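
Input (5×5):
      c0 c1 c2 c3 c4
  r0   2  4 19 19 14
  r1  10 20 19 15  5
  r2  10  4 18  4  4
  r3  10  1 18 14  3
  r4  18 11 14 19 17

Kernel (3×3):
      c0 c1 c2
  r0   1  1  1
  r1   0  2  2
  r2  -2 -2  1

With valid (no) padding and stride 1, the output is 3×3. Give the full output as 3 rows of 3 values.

93 70 52
89 74 -6
26 59 11

Output[0,0]: The receptive field on the input at this output position is [2 4 19 / 10 20 19 / 10 4 18]. Elementwise product with the kernel and sum: 2·1 + 4·1 + 19·1 + 20·2 + 19·2 + 10·-2 + 4·-2 + 18·1.
Output[0,1]: The receptive field on the input at this output position is [4 19 19 / 20 19 15 / 4 18 4]. Elementwise product with the kernel and sum: 4·1 + 19·1 + 19·1 + 19·2 + 15·2 + 4·-2 + 18·-2 + 4·1.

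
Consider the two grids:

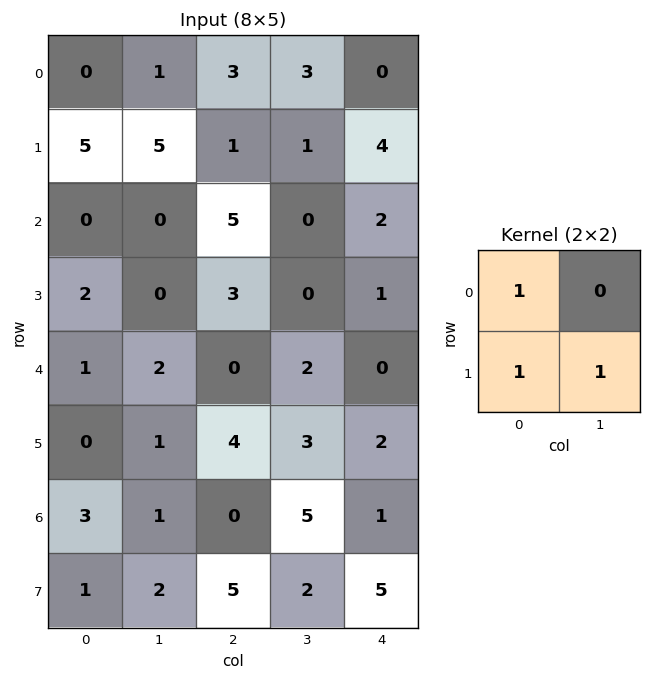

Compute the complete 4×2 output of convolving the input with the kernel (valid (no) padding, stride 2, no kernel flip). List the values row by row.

Output[0,0]: The receptive field on the input at this output position is [0 1 / 5 5]. Elementwise product with the kernel and sum: 0·1 + 5·1 + 5·1.

10 5
2 8
2 7
6 7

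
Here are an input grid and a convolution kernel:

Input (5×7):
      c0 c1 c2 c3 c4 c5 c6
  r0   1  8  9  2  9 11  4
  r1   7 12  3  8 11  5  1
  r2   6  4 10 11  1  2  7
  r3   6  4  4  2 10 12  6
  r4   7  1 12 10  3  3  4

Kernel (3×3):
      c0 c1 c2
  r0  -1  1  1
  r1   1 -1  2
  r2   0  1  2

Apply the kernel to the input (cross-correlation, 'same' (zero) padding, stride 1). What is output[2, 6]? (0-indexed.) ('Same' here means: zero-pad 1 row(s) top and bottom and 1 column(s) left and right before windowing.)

The receptive field on the zero-padded input at this output position is [5 1 0 / 2 7 0 / 12 6 0]. Elementwise product with the kernel and sum: 5·-1 + 1·1 + 0·1 + 2·1 + 7·-1 + 0·2 + 6·1 + 0·2.

-3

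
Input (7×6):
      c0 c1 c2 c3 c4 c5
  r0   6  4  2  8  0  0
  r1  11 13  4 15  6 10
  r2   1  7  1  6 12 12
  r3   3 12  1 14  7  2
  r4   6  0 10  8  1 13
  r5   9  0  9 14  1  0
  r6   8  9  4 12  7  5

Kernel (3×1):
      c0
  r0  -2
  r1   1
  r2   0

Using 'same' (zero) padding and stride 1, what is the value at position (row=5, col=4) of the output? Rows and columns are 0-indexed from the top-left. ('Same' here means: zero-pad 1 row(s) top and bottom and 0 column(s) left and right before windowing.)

-1

The receptive field on the zero-padded input at this output position is [1 / 1 / 7]. Elementwise product with the kernel and sum: 1·-2 + 1·1.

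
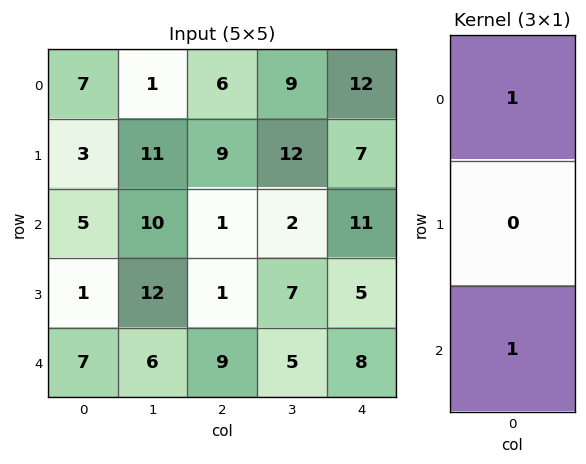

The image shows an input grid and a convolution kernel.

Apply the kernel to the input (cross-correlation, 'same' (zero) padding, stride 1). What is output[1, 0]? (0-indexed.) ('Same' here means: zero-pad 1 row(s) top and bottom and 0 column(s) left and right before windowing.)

The receptive field on the zero-padded input at this output position is [7 / 3 / 5]. Elementwise product with the kernel and sum: 7·1 + 5·1.

12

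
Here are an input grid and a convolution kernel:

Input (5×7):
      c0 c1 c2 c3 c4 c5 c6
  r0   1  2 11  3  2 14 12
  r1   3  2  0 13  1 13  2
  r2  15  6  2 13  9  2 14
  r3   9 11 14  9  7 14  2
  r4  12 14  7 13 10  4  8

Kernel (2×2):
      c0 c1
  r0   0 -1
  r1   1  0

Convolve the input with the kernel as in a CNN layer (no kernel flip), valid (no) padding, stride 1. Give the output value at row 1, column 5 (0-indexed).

0

The receptive field on the input at this output position is [13 2 / 2 14]. Elementwise product with the kernel and sum: 2·-1 + 2·1.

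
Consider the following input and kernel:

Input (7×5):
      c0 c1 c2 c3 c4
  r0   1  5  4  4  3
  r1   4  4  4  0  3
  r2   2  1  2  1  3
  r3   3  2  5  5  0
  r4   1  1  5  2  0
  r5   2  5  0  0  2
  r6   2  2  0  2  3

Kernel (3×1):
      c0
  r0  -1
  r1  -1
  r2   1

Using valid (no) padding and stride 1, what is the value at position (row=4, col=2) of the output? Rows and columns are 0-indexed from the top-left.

-5

The receptive field on the input at this output position is [5 / 0 / 0]. Elementwise product with the kernel and sum: 5·-1 + 0·-1 + 0·1.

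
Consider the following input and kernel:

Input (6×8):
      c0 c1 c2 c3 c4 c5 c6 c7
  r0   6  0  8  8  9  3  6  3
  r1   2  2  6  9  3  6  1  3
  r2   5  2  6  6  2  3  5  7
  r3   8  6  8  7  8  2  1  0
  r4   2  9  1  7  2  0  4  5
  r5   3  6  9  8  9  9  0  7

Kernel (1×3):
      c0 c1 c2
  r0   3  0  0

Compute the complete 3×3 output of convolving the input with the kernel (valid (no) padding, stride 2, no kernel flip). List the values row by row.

18 24 27
15 18 6
6 3 6

Output[0,0]: The receptive field on the input at this output position is [6 0 8]. Elementwise product with the kernel and sum: 6·3.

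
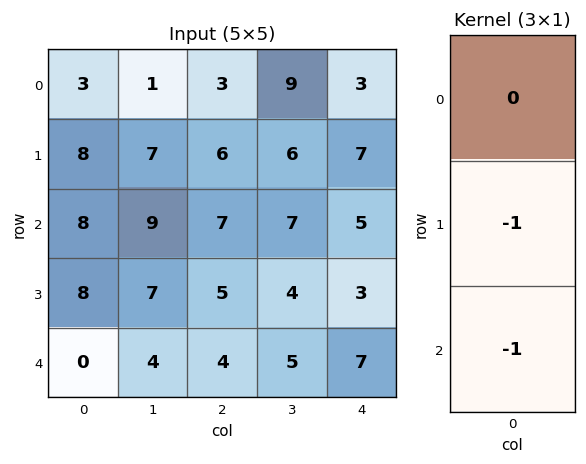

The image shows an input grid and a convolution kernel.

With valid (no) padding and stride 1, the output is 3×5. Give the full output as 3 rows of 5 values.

Output[0,0]: The receptive field on the input at this output position is [3 / 8 / 8]. Elementwise product with the kernel and sum: 8·-1 + 8·-1.

-16 -16 -13 -13 -12
-16 -16 -12 -11 -8
-8 -11 -9 -9 -10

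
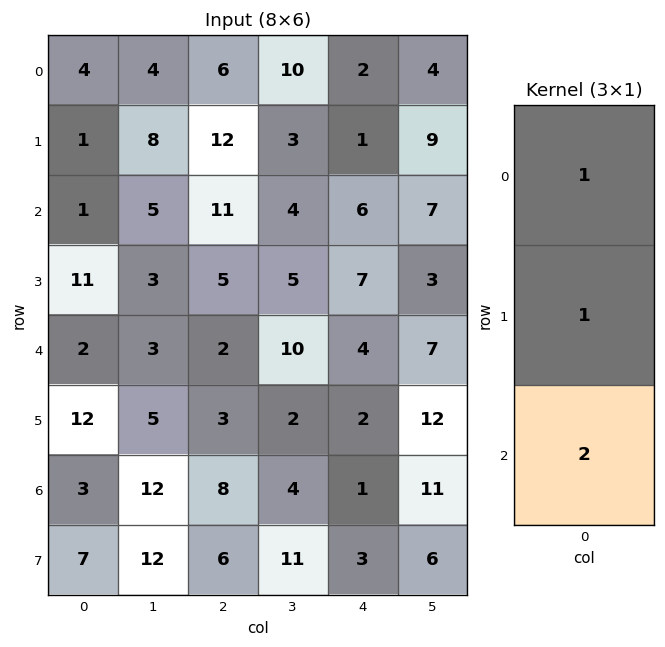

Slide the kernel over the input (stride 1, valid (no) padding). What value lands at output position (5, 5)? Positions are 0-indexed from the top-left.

35

The receptive field on the input at this output position is [12 / 11 / 6]. Elementwise product with the kernel and sum: 12·1 + 11·1 + 6·2.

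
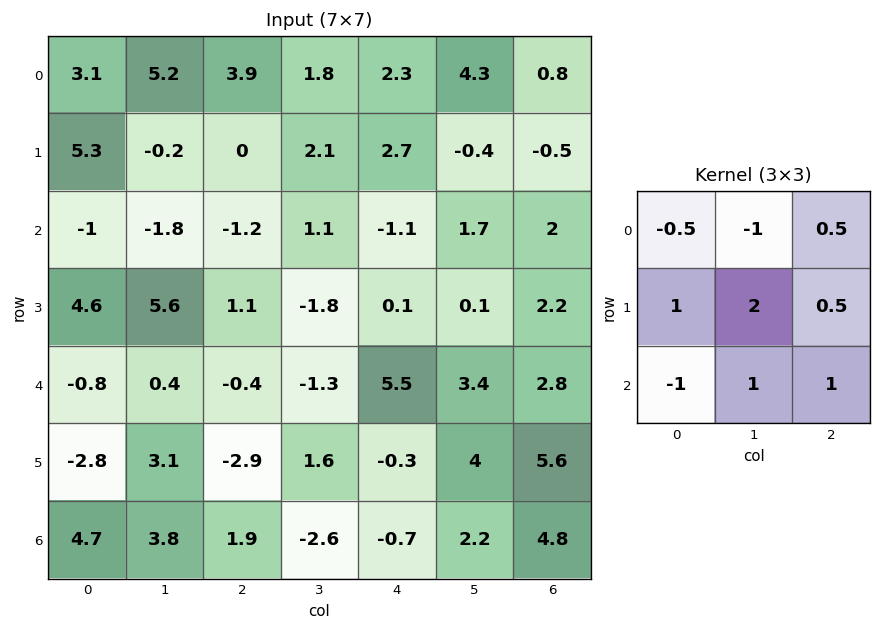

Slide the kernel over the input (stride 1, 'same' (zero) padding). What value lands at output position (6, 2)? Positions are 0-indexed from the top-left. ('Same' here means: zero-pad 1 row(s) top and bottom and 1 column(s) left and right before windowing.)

8.45

The receptive field on the zero-padded input at this output position is [3.1 -2.9 1.6 / 3.8 1.9 -2.6 / 0 0 0]. Elementwise product with the kernel and sum: 3.1·-0.5 + -2.9·-1 + 1.6·0.5 + 3.8·1 + 1.9·2 + -2.6·0.5 + 0·-1 + 0·1 + 0·1.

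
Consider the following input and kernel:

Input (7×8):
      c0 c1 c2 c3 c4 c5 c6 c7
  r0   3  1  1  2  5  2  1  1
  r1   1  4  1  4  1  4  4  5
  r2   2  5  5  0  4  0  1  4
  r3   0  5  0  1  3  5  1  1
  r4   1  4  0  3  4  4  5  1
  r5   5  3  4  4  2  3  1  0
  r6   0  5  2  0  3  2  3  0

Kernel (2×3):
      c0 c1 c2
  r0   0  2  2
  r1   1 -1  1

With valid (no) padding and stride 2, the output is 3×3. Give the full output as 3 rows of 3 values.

2 12 7
15 10 1
14 16 18

Output[0,0]: The receptive field on the input at this output position is [3 1 1 / 1 4 1]. Elementwise product with the kernel and sum: 1·2 + 1·2 + 1·1 + 4·-1 + 1·1.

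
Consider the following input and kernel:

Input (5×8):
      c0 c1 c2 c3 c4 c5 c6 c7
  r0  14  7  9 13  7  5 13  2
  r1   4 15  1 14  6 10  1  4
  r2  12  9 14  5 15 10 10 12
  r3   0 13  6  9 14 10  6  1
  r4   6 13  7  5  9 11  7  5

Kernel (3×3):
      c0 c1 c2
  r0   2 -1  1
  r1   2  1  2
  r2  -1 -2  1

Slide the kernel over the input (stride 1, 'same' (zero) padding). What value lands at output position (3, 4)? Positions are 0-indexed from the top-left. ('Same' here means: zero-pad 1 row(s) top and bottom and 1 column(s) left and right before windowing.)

The receptive field on the zero-padded input at this output position is [5 15 10 / 9 14 10 / 5 9 11]. Elementwise product with the kernel and sum: 5·2 + 15·-1 + 10·1 + 9·2 + 14·1 + 10·2 + 5·-1 + 9·-2 + 11·1.

45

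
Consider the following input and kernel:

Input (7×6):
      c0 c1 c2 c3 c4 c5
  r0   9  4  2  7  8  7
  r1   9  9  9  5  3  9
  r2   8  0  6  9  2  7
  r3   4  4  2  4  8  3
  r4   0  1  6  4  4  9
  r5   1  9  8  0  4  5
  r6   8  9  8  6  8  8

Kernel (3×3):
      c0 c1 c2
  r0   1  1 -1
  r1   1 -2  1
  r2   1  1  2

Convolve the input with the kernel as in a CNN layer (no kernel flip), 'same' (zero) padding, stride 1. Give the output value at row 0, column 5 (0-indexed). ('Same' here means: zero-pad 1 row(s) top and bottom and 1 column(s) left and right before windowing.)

6

The receptive field on the zero-padded input at this output position is [0 0 0 / 8 7 0 / 3 9 0]. Elementwise product with the kernel and sum: 0·1 + 0·1 + 0·-1 + 8·1 + 7·-2 + 0·1 + 3·1 + 9·1 + 0·2.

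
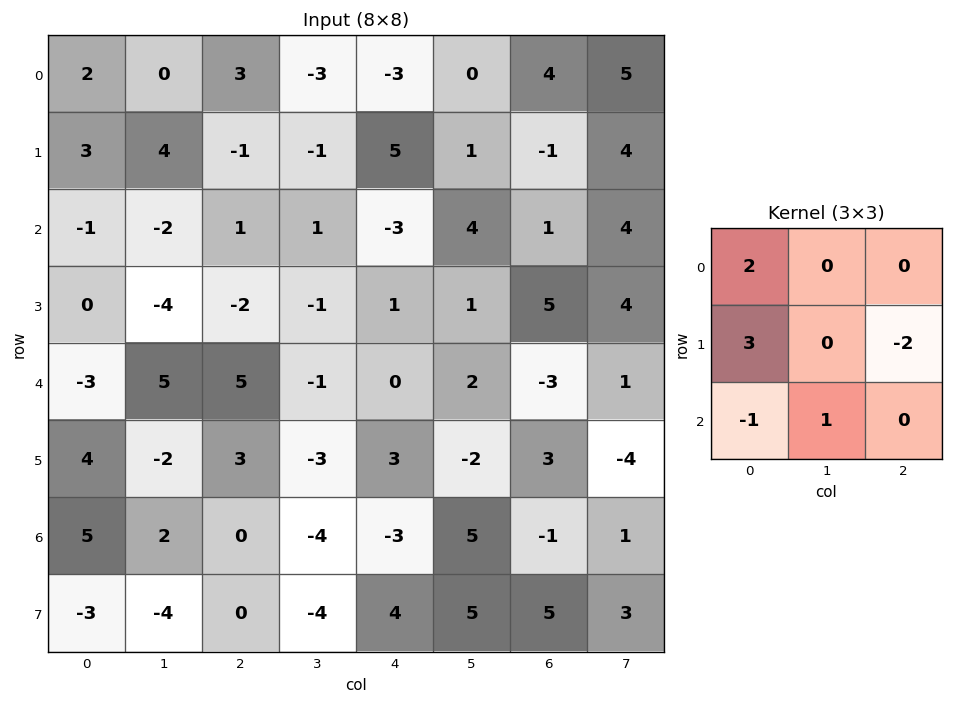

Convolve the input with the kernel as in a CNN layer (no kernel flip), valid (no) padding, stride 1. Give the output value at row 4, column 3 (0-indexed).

The receptive field on the input at this output position is [-1 0 2 / -3 3 -2 / -4 -3 5]. Elementwise product with the kernel and sum: -1·2 + -3·3 + -2·-2 + -4·-1 + -3·1.

-6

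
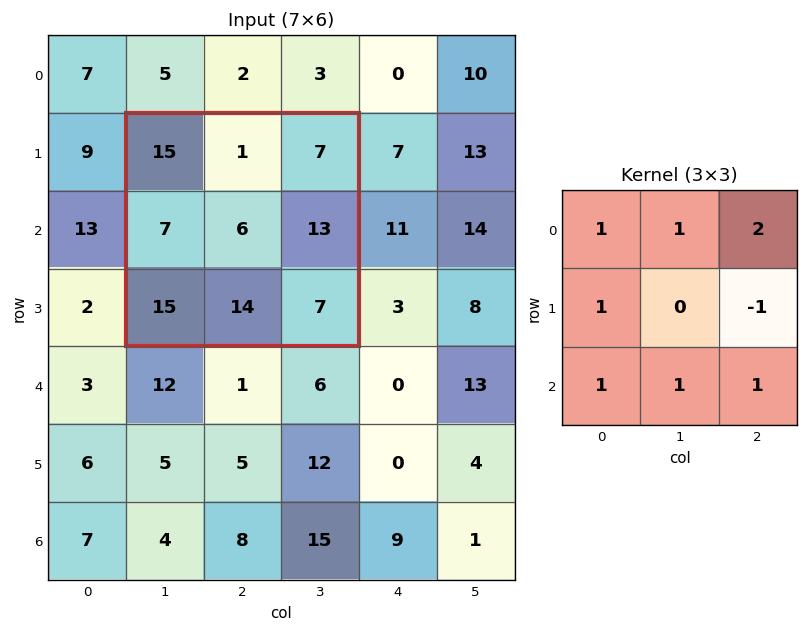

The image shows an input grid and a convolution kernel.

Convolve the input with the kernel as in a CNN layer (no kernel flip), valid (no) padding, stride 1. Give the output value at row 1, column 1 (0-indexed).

The receptive field on the input at this output position is [15 1 7 / 7 6 13 / 15 14 7]. Elementwise product with the kernel and sum: 15·1 + 1·1 + 7·2 + 7·1 + 13·-1 + 15·1 + 14·1 + 7·1.

60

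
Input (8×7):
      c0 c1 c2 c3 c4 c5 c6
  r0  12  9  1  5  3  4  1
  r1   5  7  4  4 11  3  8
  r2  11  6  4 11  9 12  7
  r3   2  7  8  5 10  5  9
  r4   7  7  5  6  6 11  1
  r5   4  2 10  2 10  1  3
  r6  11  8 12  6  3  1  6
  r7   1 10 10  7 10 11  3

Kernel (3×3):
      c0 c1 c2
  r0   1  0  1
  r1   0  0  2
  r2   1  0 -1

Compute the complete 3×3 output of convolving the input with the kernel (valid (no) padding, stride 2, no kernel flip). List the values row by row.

28 21 22
33 32 39
31 40 10

Output[0,0]: The receptive field on the input at this output position is [12 9 1 / 5 7 4 / 11 6 4]. Elementwise product with the kernel and sum: 12·1 + 1·1 + 4·2 + 11·1 + 4·-1.
Output[0,1]: The receptive field on the input at this output position is [1 5 3 / 4 4 11 / 4 11 9]. Elementwise product with the kernel and sum: 1·1 + 3·1 + 11·2 + 4·1 + 9·-1.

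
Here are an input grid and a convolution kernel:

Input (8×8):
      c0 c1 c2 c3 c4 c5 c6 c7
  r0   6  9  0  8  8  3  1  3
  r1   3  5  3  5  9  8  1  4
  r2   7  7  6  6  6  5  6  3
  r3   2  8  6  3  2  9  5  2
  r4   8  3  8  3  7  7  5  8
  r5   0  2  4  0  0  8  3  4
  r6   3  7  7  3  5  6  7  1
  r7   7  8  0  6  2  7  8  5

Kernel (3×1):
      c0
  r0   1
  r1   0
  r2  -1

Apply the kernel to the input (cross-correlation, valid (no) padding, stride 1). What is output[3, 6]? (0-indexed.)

The receptive field on the input at this output position is [5 / 5 / 3]. Elementwise product with the kernel and sum: 5·1 + 3·-1.

2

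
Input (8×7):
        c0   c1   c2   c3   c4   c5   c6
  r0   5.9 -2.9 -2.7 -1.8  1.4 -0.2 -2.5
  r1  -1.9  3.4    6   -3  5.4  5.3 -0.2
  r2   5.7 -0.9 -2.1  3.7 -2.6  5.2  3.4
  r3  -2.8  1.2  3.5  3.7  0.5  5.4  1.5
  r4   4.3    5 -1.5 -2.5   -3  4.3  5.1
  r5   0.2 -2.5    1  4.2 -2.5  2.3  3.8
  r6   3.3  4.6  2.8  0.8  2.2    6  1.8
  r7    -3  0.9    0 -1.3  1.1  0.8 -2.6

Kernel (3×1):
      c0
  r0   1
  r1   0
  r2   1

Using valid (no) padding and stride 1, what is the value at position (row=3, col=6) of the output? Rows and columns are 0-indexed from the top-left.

The receptive field on the input at this output position is [1.5 / 5.1 / 3.8]. Elementwise product with the kernel and sum: 1.5·1 + 3.8·1.

5.3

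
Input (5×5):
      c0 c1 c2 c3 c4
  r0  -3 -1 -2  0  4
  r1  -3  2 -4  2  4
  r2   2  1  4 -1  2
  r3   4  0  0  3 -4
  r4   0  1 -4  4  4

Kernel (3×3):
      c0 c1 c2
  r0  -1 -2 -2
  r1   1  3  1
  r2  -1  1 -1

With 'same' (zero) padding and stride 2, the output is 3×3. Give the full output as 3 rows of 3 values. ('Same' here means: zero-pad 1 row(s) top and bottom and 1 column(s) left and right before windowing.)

-15 -15 14
13 11 -12
-7 -13 21

Output[0,0]: The receptive field on the zero-padded input at this output position is [0 0 0 / 0 -3 -1 / 0 -3 2]. Elementwise product with the kernel and sum: 0·-1 + 0·-2 + 0·-2 + 0·1 + -3·3 + -1·1 + 0·-1 + -3·1 + 2·-1.
Output[0,1]: The receptive field on the zero-padded input at this output position is [0 0 0 / -1 -2 0 / 2 -4 2]. Elementwise product with the kernel and sum: 0·-1 + 0·-2 + 0·-2 + -1·1 + -2·3 + 0·1 + 2·-1 + -4·1 + 2·-1.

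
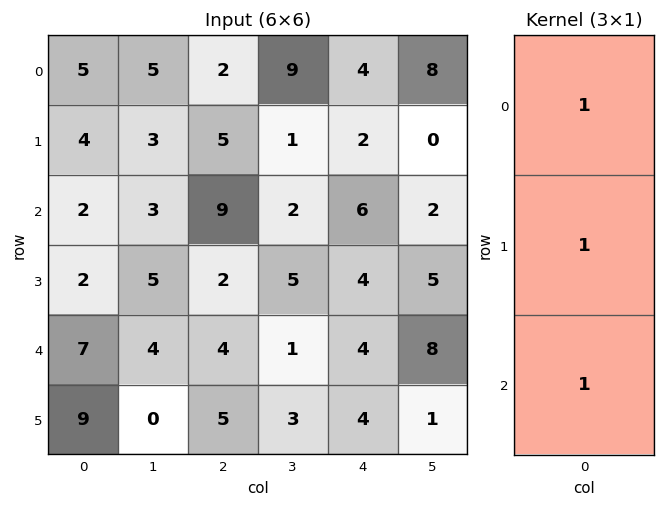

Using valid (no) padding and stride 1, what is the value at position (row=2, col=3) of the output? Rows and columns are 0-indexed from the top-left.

8

The receptive field on the input at this output position is [2 / 5 / 1]. Elementwise product with the kernel and sum: 2·1 + 5·1 + 1·1.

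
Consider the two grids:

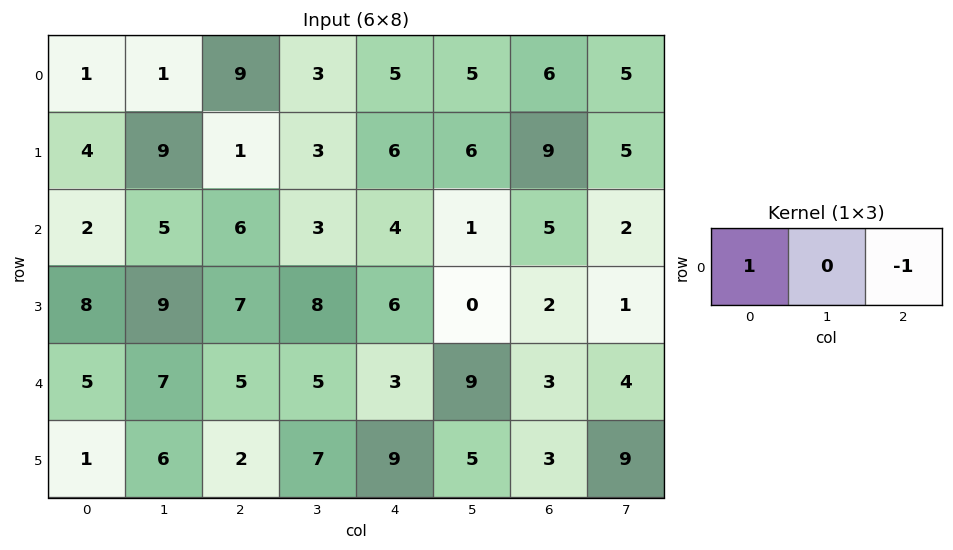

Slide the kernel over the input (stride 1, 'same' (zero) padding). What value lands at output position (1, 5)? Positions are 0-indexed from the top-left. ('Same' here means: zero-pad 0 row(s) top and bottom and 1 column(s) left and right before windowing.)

The receptive field on the zero-padded input at this output position is [6 6 9]. Elementwise product with the kernel and sum: 6·1 + 9·-1.

-3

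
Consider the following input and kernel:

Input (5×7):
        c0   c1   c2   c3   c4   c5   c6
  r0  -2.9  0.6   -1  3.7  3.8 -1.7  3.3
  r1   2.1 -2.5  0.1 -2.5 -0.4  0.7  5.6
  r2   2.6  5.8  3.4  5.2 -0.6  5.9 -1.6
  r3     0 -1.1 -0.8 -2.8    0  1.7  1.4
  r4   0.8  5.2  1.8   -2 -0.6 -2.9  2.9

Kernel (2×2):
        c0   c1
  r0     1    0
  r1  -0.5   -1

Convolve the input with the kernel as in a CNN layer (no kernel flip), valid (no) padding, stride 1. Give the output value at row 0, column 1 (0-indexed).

The receptive field on the input at this output position is [0.6 -1 / -2.5 0.1]. Elementwise product with the kernel and sum: 0.6·1 + -2.5·-0.5 + 0.1·-1.

1.75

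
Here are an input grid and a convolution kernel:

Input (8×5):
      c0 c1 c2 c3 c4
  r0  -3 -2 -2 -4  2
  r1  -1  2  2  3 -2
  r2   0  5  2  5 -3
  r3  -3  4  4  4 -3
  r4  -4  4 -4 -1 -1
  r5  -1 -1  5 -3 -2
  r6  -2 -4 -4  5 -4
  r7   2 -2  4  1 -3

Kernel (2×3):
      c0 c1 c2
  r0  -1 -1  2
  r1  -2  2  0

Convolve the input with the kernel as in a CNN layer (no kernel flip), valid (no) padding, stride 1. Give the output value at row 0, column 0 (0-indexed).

7

The receptive field on the input at this output position is [-3 -2 -2 / -1 2 2]. Elementwise product with the kernel and sum: -3·-1 + -2·-1 + -2·2 + -1·-2 + 2·2.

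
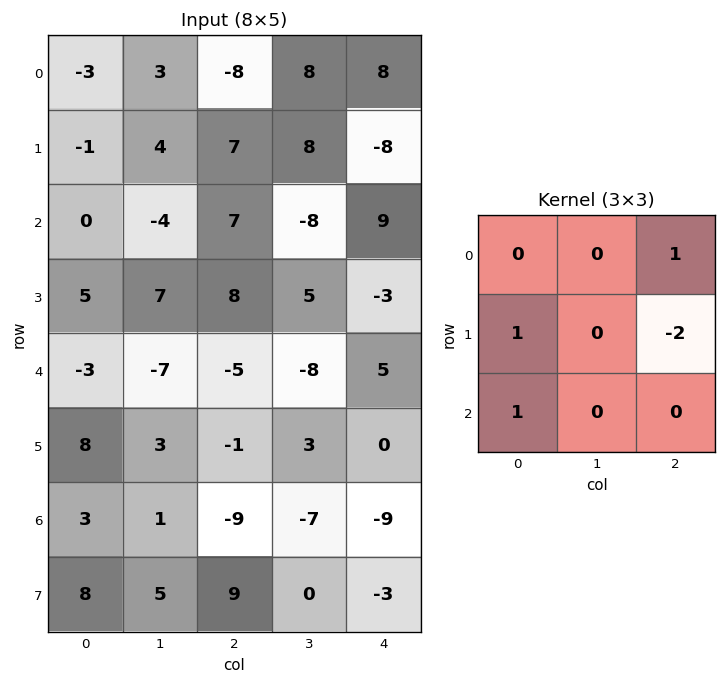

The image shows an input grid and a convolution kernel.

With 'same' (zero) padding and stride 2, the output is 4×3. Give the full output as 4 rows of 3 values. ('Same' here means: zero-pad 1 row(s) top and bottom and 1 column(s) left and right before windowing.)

Output[0,0]: The receptive field on the zero-padded input at this output position is [0 0 0 / 0 -3 3 / 0 -1 4]. Elementwise product with the kernel and sum: 0·1 + 0·1 + 3·-2 + 0·1.

-6 -9 16
12 27 -3
21 17 -5
1 23 -7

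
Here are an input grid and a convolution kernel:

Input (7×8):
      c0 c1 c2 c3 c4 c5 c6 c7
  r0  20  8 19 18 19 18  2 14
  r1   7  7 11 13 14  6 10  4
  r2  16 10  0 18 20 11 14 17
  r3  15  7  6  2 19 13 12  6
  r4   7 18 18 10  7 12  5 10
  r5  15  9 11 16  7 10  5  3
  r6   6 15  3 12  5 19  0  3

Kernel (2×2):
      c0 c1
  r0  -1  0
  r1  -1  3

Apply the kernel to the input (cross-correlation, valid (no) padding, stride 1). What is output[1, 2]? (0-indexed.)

43

The receptive field on the input at this output position is [11 13 / 0 18]. Elementwise product with the kernel and sum: 11·-1 + 0·-1 + 18·3.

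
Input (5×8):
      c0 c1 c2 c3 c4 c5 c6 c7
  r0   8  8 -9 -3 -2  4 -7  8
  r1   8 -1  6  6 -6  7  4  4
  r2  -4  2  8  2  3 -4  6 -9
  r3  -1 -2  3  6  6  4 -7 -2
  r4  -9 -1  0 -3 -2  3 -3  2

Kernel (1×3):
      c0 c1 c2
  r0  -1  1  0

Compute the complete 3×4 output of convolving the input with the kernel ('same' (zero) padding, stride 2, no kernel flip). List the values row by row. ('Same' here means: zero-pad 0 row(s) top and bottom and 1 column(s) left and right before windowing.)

Output[0,0]: The receptive field on the zero-padded input at this output position is [0 8 8]. Elementwise product with the kernel and sum: 0·-1 + 8·1.
Output[0,1]: The receptive field on the zero-padded input at this output position is [8 -9 -3]. Elementwise product with the kernel and sum: 8·-1 + -9·1.

8 -17 1 -11
-4 6 1 10
-9 1 1 -6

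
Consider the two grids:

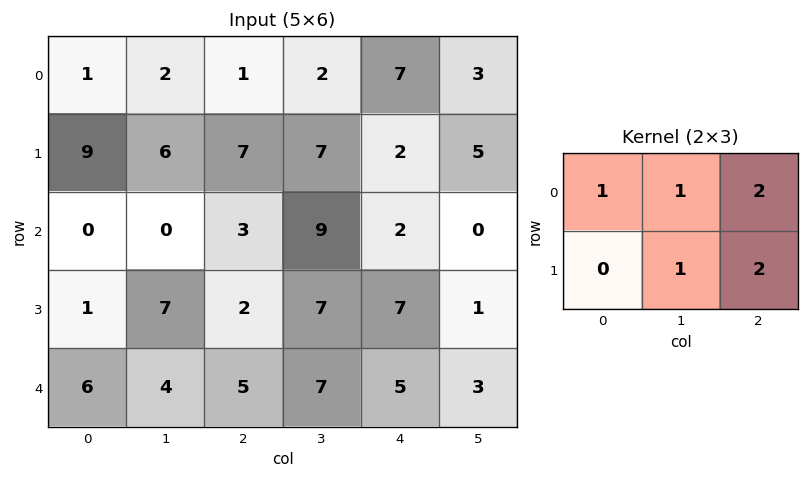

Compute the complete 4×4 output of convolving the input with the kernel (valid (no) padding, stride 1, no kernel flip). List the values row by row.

25 28 28 27
35 48 31 21
17 37 37 20
26 42 40 27

Output[0,0]: The receptive field on the input at this output position is [1 2 1 / 9 6 7]. Elementwise product with the kernel and sum: 1·1 + 2·1 + 1·2 + 6·1 + 7·2.
Output[0,1]: The receptive field on the input at this output position is [2 1 2 / 6 7 7]. Elementwise product with the kernel and sum: 2·1 + 1·1 + 2·2 + 7·1 + 7·2.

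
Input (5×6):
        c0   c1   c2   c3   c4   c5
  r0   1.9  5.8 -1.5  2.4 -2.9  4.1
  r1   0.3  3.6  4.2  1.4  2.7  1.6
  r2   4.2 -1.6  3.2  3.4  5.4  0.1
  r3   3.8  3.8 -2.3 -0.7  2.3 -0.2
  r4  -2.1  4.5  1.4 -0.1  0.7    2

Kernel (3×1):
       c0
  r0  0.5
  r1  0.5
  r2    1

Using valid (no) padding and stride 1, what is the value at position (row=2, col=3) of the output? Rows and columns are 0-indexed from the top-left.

The receptive field on the input at this output position is [3.4 / -0.7 / -0.1]. Elementwise product with the kernel and sum: 3.4·0.5 + -0.7·0.5 + -0.1·1.

1.25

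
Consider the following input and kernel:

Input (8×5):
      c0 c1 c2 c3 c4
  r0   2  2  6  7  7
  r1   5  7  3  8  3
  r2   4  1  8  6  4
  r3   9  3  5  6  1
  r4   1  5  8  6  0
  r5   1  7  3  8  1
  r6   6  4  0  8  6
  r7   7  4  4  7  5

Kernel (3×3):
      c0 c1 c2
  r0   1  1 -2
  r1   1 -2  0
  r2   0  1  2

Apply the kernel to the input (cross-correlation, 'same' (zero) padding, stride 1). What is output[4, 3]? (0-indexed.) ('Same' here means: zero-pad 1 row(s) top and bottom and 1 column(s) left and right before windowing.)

15

The receptive field on the zero-padded input at this output position is [5 6 1 / 8 6 0 / 3 8 1]. Elementwise product with the kernel and sum: 5·1 + 6·1 + 1·-2 + 8·1 + 6·-2 + 8·1 + 1·2.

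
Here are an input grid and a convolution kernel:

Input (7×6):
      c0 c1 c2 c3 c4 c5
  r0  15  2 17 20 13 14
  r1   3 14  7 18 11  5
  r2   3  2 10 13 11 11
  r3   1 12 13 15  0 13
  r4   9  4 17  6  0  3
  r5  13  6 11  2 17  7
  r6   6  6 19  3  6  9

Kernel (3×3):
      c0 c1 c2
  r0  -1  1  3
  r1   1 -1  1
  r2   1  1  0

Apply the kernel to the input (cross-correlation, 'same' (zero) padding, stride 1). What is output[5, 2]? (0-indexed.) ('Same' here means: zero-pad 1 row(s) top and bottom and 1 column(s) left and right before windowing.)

53

The receptive field on the zero-padded input at this output position is [4 17 6 / 6 11 2 / 6 19 3]. Elementwise product with the kernel and sum: 4·-1 + 17·1 + 6·3 + 6·1 + 11·-1 + 2·1 + 6·1 + 19·1.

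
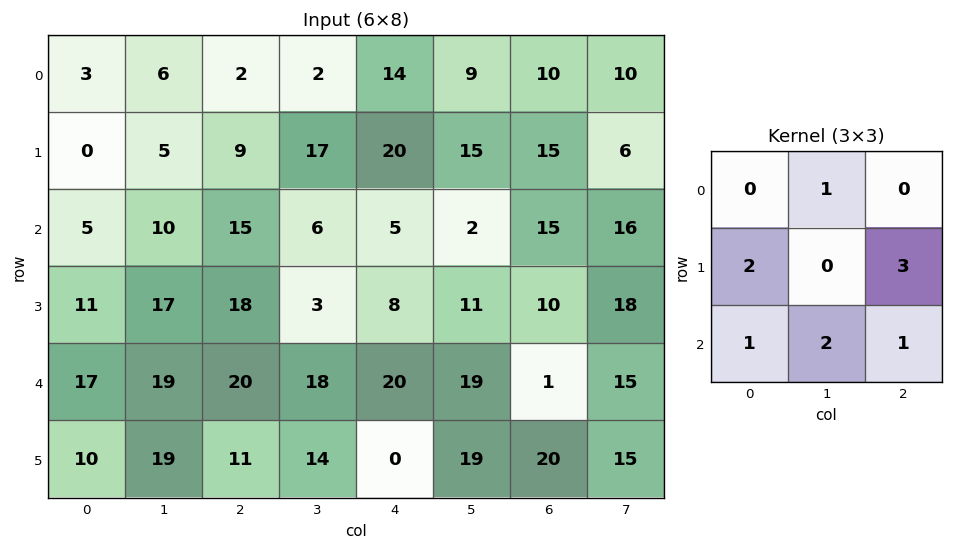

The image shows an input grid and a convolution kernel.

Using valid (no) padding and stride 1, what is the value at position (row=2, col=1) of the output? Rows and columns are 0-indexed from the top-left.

135

The receptive field on the input at this output position is [10 15 6 / 17 18 3 / 19 20 18]. Elementwise product with the kernel and sum: 15·1 + 17·2 + 3·3 + 19·1 + 20·2 + 18·1.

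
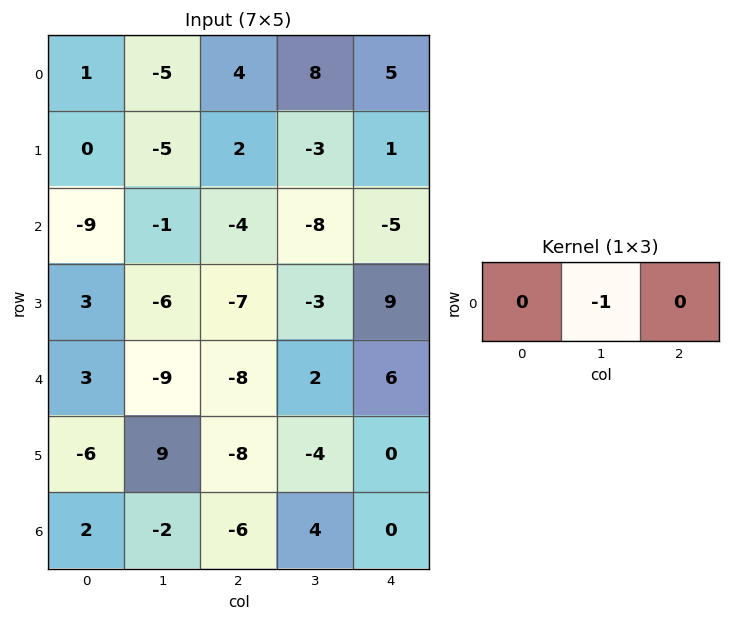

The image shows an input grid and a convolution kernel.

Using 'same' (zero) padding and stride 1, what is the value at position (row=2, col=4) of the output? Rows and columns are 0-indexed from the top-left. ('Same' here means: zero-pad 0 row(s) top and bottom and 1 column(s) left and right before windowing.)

The receptive field on the zero-padded input at this output position is [-8 -5 0]. Elementwise product with the kernel and sum: -5·-1.

5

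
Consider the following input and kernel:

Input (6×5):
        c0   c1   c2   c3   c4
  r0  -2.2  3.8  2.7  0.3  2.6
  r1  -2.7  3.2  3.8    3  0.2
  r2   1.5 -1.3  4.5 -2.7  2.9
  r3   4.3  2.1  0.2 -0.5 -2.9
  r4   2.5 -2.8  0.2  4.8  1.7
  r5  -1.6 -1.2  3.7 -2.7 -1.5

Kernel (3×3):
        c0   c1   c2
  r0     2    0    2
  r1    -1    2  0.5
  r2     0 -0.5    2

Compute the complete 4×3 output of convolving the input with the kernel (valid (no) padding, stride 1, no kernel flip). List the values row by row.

21.65 6.45 20.05
-0.3 20.25 -6
13.8 -0.45 13.15
9 1.55 3.2

Output[0,0]: The receptive field on the input at this output position is [-2.2 3.8 2.7 / -2.7 3.2 3.8 / 1.5 -1.3 4.5]. Elementwise product with the kernel and sum: -2.2·2 + 2.7·2 + -2.7·-1 + 3.2·2 + 3.8·0.5 + -1.3·-0.5 + 4.5·2.
Output[0,1]: The receptive field on the input at this output position is [3.8 2.7 0.3 / 3.2 3.8 3 / -1.3 4.5 -2.7]. Elementwise product with the kernel and sum: 3.8·2 + 0.3·2 + 3.2·-1 + 3.8·2 + 3·0.5 + 4.5·-0.5 + -2.7·2.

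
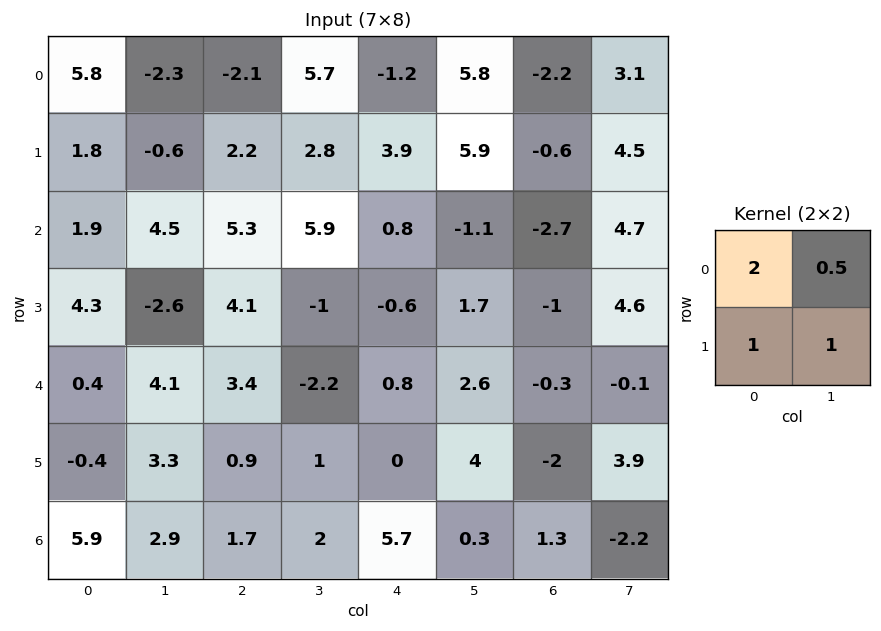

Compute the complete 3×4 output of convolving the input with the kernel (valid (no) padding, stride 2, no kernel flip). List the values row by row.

Output[0,0]: The receptive field on the input at this output position is [5.8 -2.3 / 1.8 -0.6]. Elementwise product with the kernel and sum: 5.8·2 + -2.3·0.5 + 1.8·1 + -0.6·1.
Output[0,1]: The receptive field on the input at this output position is [-2.1 5.7 / 2.2 2.8]. Elementwise product with the kernel and sum: -2.1·2 + 5.7·0.5 + 2.2·1 + 2.8·1.

11.65 3.65 10.3 1.05
7.75 16.65 2.15 0.55
5.75 7.6 6.9 1.25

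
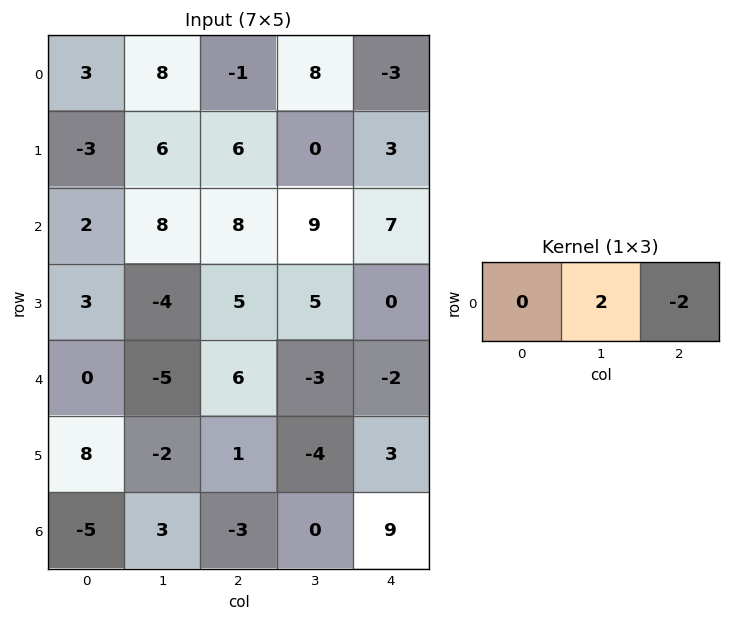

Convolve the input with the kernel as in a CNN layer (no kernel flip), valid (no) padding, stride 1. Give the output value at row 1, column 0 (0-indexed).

0

The receptive field on the input at this output position is [-3 6 6]. Elementwise product with the kernel and sum: 6·2 + 6·-2.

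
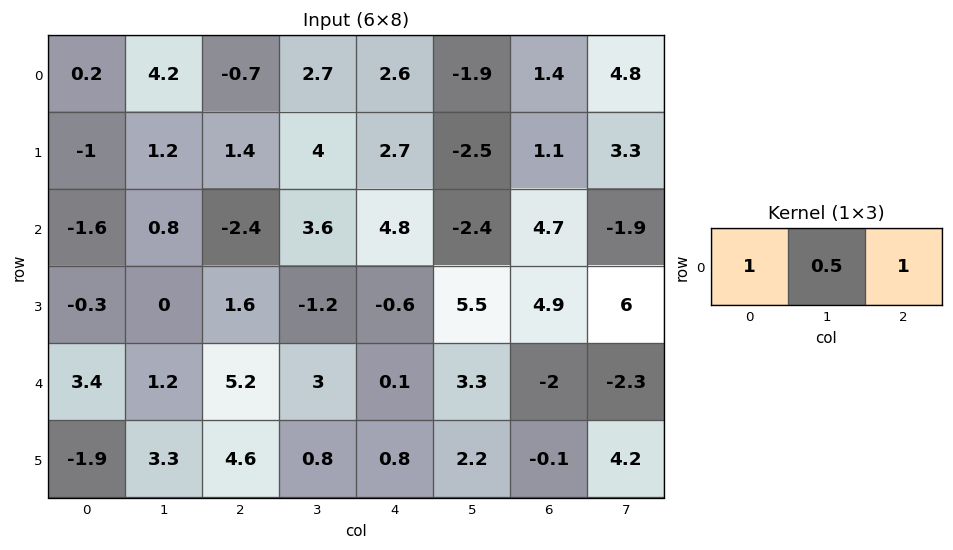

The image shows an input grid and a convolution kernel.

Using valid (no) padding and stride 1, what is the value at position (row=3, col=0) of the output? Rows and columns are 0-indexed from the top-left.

1.3

The receptive field on the input at this output position is [-0.3 0 1.6]. Elementwise product with the kernel and sum: -0.3·1 + 0·0.5 + 1.6·1.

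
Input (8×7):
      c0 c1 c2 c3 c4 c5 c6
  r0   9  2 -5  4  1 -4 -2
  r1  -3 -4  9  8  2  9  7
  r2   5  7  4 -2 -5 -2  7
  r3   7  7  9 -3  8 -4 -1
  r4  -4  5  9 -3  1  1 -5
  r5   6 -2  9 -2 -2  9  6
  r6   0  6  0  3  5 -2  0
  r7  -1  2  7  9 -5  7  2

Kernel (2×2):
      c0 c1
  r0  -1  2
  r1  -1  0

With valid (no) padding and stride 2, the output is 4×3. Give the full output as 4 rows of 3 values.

-2 4 -11
2 -17 -7
8 -24 3
13 -1 -4

Output[0,0]: The receptive field on the input at this output position is [9 2 / -3 -4]. Elementwise product with the kernel and sum: 9·-1 + 2·2 + -3·-1.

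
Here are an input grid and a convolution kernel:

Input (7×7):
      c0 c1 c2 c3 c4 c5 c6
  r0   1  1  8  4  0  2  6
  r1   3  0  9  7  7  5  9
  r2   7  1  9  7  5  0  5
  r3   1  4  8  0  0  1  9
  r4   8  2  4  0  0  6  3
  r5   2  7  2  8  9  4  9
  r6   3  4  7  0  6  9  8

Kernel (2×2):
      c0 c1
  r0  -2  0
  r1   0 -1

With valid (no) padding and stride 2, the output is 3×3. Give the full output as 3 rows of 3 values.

-2 -23 -5
-18 -18 -11
-23 -16 -4

Output[0,0]: The receptive field on the input at this output position is [1 1 / 3 0]. Elementwise product with the kernel and sum: 1·-2 + 0·-1.
Output[0,1]: The receptive field on the input at this output position is [8 4 / 9 7]. Elementwise product with the kernel and sum: 8·-2 + 7·-1.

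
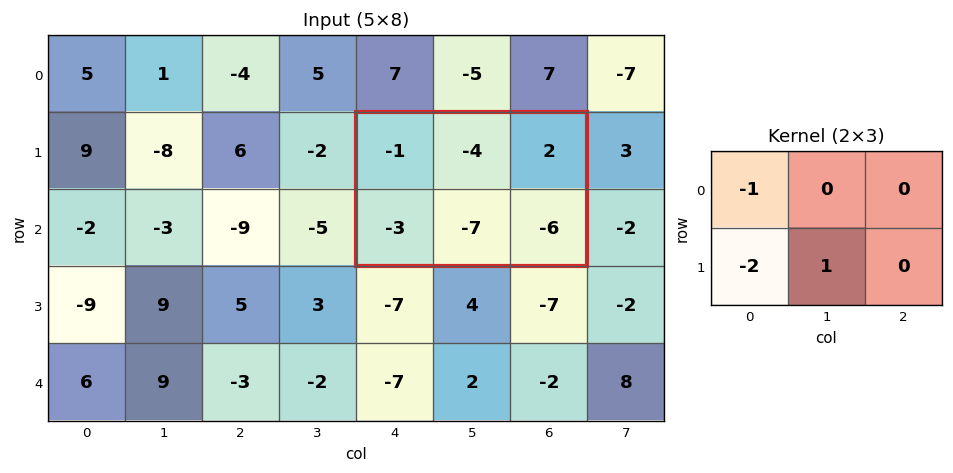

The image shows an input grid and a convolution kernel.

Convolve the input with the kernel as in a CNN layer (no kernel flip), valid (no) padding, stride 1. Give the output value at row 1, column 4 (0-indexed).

0

The receptive field on the input at this output position is [-1 -4 2 / -3 -7 -6]. Elementwise product with the kernel and sum: -1·-1 + -3·-2 + -7·1.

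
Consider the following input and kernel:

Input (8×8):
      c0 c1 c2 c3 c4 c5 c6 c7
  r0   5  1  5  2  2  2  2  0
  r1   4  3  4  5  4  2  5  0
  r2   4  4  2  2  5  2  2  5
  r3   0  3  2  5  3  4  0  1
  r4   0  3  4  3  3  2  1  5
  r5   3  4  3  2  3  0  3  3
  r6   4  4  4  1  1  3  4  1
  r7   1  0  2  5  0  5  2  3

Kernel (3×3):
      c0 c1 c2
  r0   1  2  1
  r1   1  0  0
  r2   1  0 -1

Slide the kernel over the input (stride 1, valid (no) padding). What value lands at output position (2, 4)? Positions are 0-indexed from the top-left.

The receptive field on the input at this output position is [5 2 2 / 3 4 0 / 3 2 1]. Elementwise product with the kernel and sum: 5·1 + 2·2 + 2·1 + 3·1 + 3·1 + 1·-1.

16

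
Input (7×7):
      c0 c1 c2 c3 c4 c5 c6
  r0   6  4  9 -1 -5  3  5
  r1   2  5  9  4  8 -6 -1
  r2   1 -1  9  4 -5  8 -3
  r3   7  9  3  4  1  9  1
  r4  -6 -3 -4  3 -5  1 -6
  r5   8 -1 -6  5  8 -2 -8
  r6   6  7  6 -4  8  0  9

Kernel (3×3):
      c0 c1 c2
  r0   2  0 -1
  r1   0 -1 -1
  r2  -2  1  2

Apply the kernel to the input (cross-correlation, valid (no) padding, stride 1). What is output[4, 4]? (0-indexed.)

8

The receptive field on the input at this output position is [-5 1 -6 / 8 -2 -8 / 8 0 9]. Elementwise product with the kernel and sum: -5·2 + -6·-1 + -2·-1 + -8·-1 + 8·-2 + 0·1 + 9·2.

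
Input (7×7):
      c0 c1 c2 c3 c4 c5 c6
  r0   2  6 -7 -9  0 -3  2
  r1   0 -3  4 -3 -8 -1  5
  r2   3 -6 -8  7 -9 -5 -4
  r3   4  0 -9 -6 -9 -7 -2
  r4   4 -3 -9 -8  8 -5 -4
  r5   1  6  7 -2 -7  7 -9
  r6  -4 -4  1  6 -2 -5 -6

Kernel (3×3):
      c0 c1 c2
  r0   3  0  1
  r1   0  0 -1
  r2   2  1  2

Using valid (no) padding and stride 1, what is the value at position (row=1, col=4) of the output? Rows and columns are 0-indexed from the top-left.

The receptive field on the input at this output position is [-8 -1 5 / -9 -5 -4 / -9 -7 -2]. Elementwise product with the kernel and sum: -8·3 + 5·1 + -4·-1 + -9·2 + -7·1 + -2·2.

-44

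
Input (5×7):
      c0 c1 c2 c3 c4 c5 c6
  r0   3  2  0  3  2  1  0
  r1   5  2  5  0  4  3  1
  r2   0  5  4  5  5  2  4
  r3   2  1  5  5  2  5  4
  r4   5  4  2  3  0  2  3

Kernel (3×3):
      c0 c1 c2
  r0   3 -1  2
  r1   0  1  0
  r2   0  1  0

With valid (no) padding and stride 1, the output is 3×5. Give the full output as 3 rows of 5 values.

Output[0,0]: The receptive field on the input at this output position is [3 2 0 / 5 2 5 / 0 5 4]. Elementwise product with the kernel and sum: 3·3 + 2·-1 + 0·2 + 2·1 + 5·1.
Output[0,1]: The receptive field on the input at this output position is [2 0 3 / 2 5 0 / 5 4 5]. Elementwise product with the kernel and sum: 2·3 + 0·-1 + 3·2 + 5·1 + 4·1.

14 21 6 18 10
29 10 33 9 18
8 28 25 16 28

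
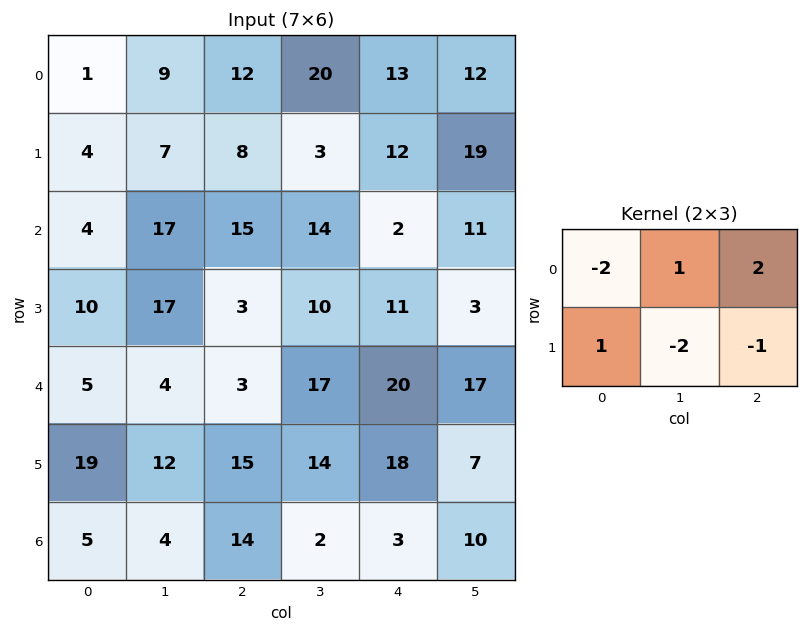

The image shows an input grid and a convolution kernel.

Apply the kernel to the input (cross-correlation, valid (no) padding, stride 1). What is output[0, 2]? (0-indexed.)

The receptive field on the input at this output position is [12 20 13 / 8 3 12]. Elementwise product with the kernel and sum: 12·-2 + 20·1 + 13·2 + 8·1 + 3·-2 + 12·-1.

12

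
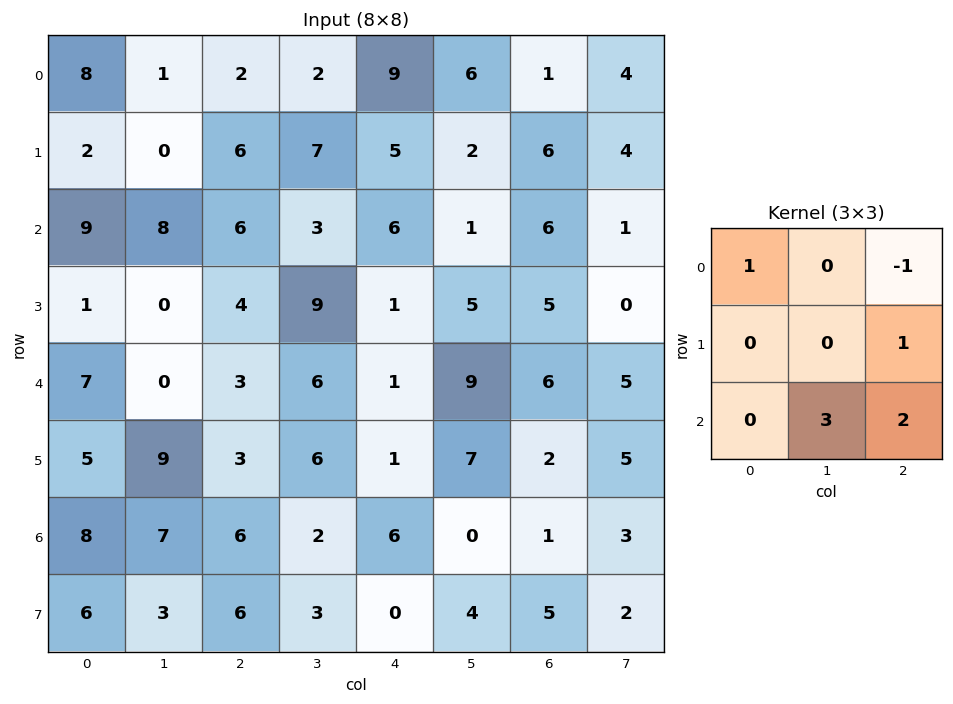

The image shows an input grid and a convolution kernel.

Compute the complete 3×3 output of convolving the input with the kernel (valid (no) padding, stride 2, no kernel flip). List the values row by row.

48 19 29
13 21 44
40 21 -1

Output[0,0]: The receptive field on the input at this output position is [8 1 2 / 2 0 6 / 9 8 6]. Elementwise product with the kernel and sum: 8·1 + 2·-1 + 6·1 + 8·3 + 6·2.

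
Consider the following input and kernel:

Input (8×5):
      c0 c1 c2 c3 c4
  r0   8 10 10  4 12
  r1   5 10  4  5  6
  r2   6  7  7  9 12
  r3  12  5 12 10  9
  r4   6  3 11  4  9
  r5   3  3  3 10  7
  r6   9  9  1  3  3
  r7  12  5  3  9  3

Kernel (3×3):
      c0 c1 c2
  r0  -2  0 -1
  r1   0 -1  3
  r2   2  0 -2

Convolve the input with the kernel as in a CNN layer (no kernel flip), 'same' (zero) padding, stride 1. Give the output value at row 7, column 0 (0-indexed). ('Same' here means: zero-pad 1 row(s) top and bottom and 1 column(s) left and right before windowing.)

The receptive field on the zero-padded input at this output position is [0 9 9 / 0 12 5 / 0 0 0]. Elementwise product with the kernel and sum: 0·-2 + 9·-1 + 12·-1 + 5·3 + 0·2 + 0·-2.

-6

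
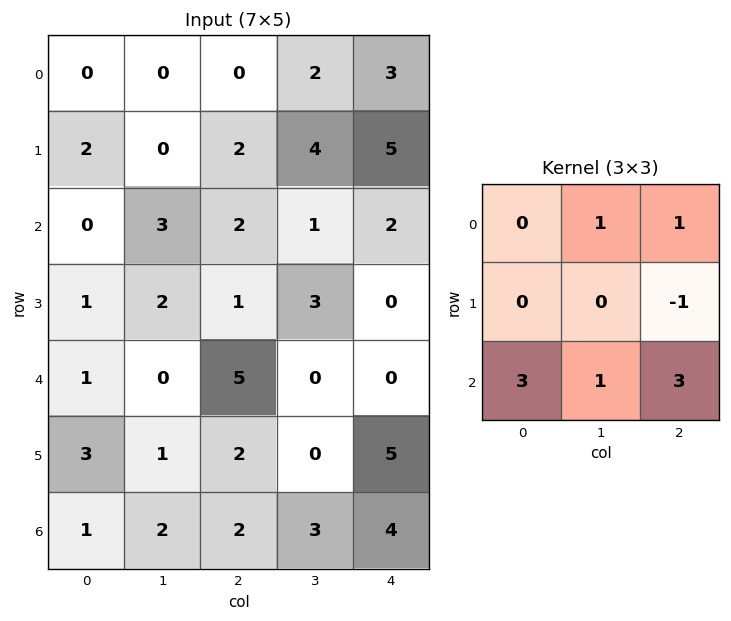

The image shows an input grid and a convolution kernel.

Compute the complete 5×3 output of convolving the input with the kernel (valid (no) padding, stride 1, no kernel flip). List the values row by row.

Output[0,0]: The receptive field on the input at this output position is [0 0 0 / 2 0 2 / 0 3 2]. Elementwise product with the kernel and sum: 0·1 + 0·1 + 2·-1 + 0·3 + 3·1 + 2·3.
Output[0,1]: The receptive field on the input at this output position is [0 0 2 / 0 2 4 / 3 2 1]. Elementwise product with the kernel and sum: 0·1 + 2·1 + 4·-1 + 3·3 + 2·1 + 1·3.

7 12 13
8 21 13
22 5 18
14 9 24
14 22 16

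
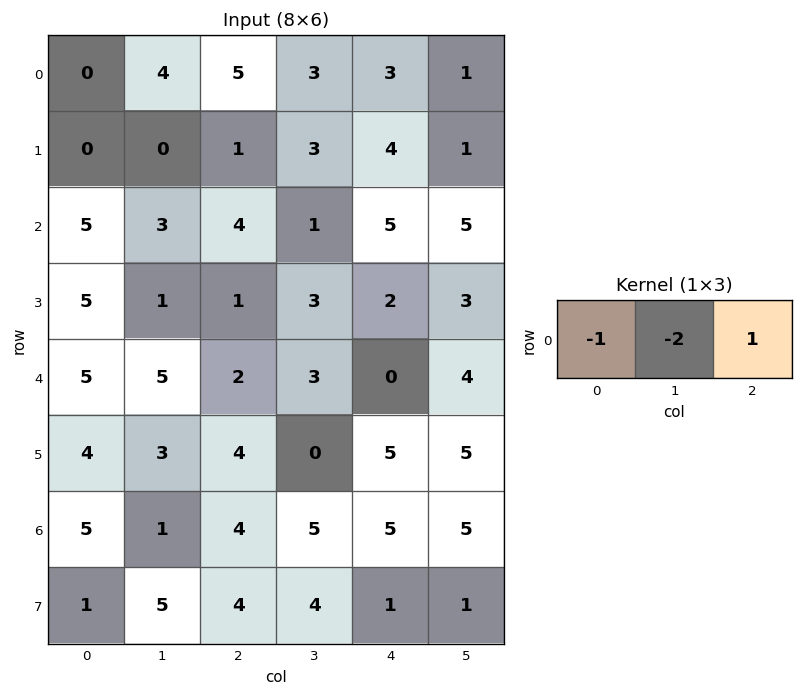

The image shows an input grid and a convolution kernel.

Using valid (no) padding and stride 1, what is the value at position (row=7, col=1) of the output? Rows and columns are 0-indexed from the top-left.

-9

The receptive field on the input at this output position is [5 4 4]. Elementwise product with the kernel and sum: 5·-1 + 4·-2 + 4·1.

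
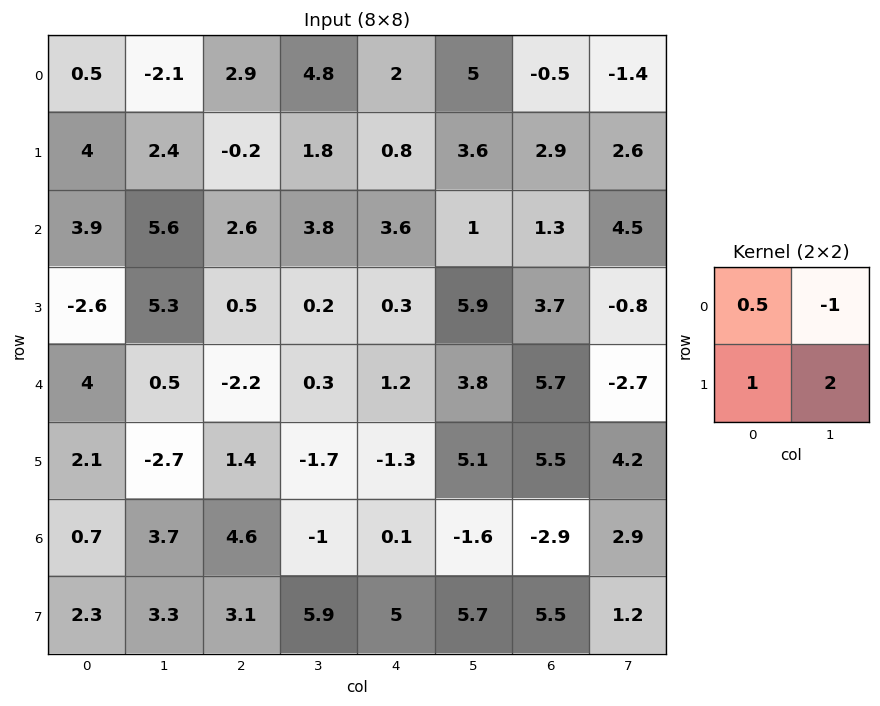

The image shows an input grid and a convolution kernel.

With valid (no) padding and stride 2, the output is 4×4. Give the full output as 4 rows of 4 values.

Output[0,0]: The receptive field on the input at this output position is [0.5 -2.1 / 4 2.4]. Elementwise product with the kernel and sum: 0.5·0.5 + -2.1·-1 + 4·1 + 2.4·2.

11.15 0.05 4 9.25
4.35 -1.6 12.9 -1.75
-1.8 -3.4 5.7 19.45
5.55 18.2 18.05 3.55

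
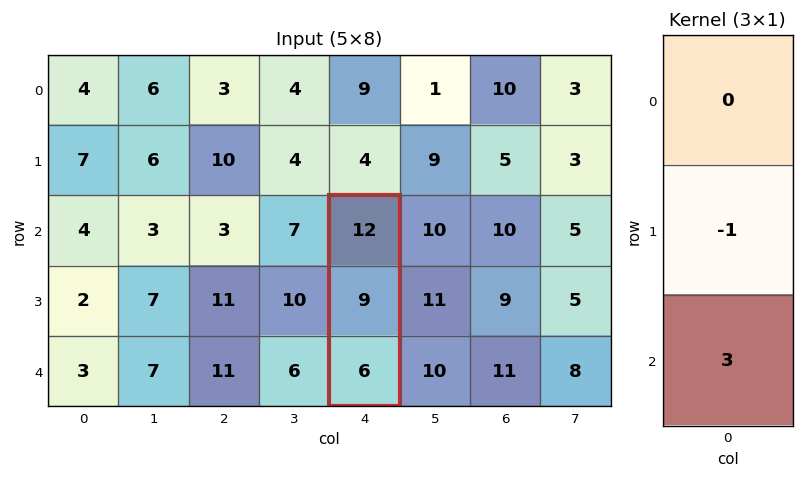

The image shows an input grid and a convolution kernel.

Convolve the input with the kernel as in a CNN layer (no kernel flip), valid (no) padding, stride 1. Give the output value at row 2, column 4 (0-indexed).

9

The receptive field on the input at this output position is [12 / 9 / 6]. Elementwise product with the kernel and sum: 9·-1 + 6·3.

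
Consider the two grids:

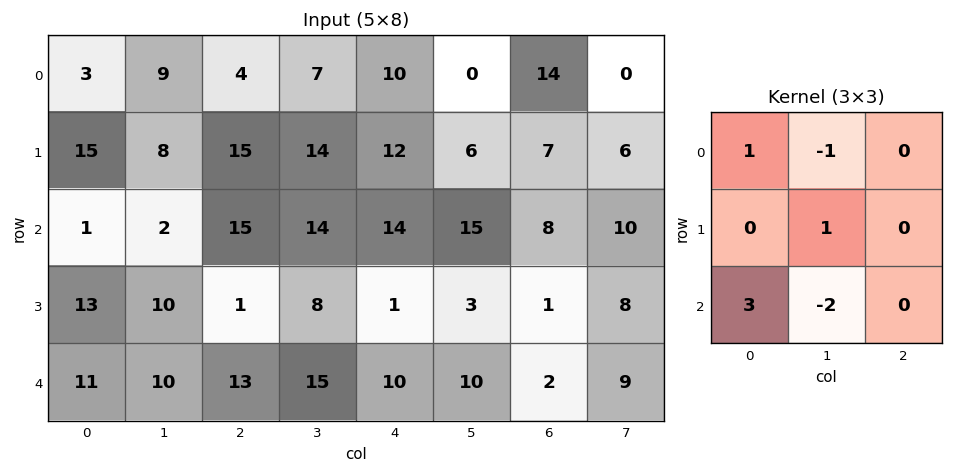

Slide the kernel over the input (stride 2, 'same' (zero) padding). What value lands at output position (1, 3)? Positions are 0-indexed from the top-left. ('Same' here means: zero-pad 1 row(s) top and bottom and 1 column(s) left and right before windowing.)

The receptive field on the zero-padded input at this output position is [6 7 6 / 15 8 10 / 3 1 8]. Elementwise product with the kernel and sum: 6·1 + 7·-1 + 8·1 + 3·3 + 1·-2.

14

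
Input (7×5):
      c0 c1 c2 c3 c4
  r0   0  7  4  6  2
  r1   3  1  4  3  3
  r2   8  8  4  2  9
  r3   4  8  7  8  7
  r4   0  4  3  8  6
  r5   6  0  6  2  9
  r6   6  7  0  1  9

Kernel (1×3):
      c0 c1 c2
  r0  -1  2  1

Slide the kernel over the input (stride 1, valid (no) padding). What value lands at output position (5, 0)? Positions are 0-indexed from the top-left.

The receptive field on the input at this output position is [6 0 6]. Elementwise product with the kernel and sum: 6·-1 + 0·2 + 6·1.

0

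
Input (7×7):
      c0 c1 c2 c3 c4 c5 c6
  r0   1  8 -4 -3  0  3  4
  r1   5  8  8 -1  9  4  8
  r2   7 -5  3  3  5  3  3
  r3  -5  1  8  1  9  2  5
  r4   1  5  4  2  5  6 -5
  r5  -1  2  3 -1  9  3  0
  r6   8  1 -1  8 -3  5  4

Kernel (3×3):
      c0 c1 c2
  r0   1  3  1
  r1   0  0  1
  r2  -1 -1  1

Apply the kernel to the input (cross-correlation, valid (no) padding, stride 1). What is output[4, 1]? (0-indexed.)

26

The receptive field on the input at this output position is [5 4 2 / 2 3 -1 / 1 -1 8]. Elementwise product with the kernel and sum: 5·1 + 4·3 + 2·1 + -1·1 + 1·-1 + -1·-1 + 8·1.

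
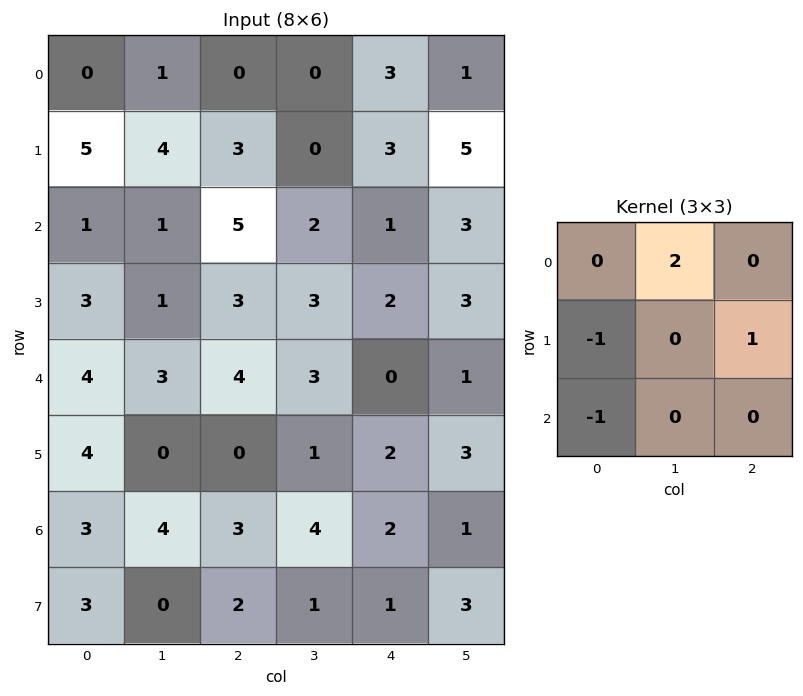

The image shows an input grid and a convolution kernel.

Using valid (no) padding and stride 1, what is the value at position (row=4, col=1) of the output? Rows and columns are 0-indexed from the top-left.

5

The receptive field on the input at this output position is [3 4 3 / 0 0 1 / 4 3 4]. Elementwise product with the kernel and sum: 4·2 + 0·-1 + 1·1 + 4·-1.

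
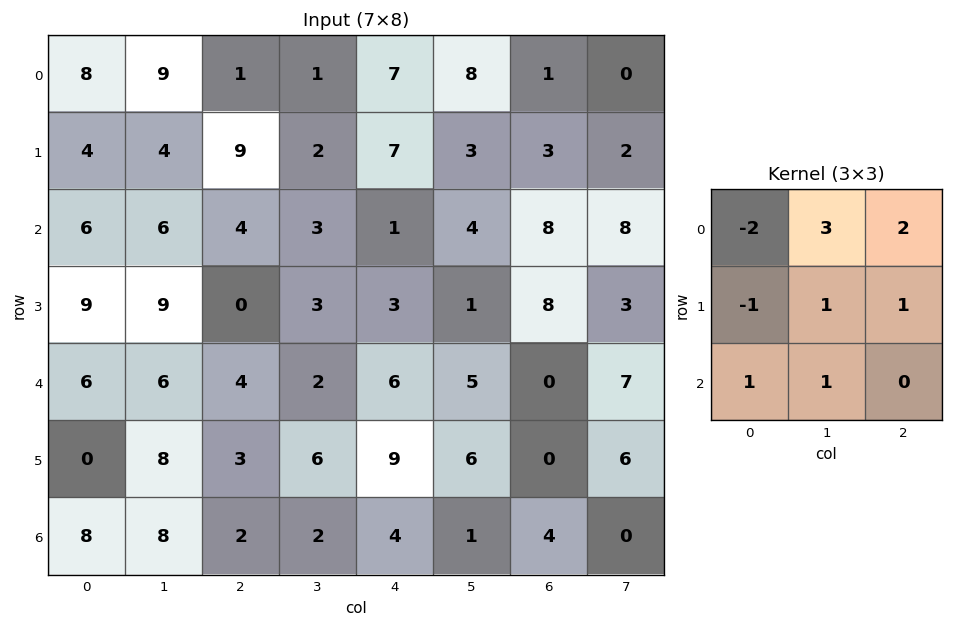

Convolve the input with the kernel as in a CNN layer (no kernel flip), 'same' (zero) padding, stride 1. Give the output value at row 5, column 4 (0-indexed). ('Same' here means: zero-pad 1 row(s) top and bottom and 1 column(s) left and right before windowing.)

The receptive field on the zero-padded input at this output position is [2 6 5 / 6 9 6 / 2 4 1]. Elementwise product with the kernel and sum: 2·-2 + 6·3 + 5·2 + 6·-1 + 9·1 + 6·1 + 2·1 + 4·1.

39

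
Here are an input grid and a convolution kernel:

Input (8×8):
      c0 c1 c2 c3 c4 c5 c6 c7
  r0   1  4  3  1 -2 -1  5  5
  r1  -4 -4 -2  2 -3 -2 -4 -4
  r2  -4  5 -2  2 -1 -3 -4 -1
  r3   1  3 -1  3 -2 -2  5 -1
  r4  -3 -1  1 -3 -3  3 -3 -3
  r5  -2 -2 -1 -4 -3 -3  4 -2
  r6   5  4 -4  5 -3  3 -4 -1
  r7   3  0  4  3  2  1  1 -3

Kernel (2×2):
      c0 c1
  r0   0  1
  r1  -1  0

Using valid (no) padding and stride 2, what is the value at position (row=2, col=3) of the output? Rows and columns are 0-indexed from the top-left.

-7

The receptive field on the input at this output position is [-3 -3 / 4 -2]. Elementwise product with the kernel and sum: -3·1 + 4·-1.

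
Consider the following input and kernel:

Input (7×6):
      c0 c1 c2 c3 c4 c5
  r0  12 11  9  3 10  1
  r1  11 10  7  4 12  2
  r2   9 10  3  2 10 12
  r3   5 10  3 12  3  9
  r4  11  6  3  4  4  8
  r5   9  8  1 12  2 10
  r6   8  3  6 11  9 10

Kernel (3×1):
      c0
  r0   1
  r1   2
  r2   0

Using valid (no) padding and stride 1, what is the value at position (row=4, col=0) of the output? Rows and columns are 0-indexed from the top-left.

The receptive field on the input at this output position is [11 / 9 / 8]. Elementwise product with the kernel and sum: 11·1 + 9·2.

29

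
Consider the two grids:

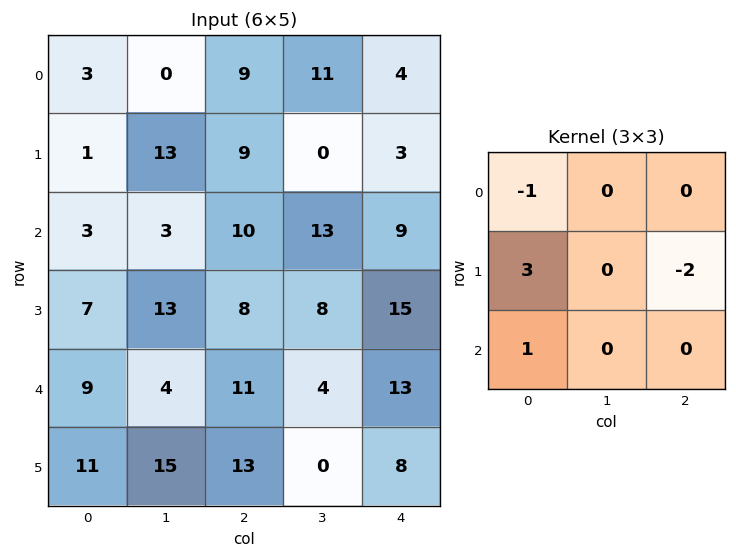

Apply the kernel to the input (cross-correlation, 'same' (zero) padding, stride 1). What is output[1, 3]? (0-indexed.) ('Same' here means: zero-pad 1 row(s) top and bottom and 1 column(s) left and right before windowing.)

22

The receptive field on the zero-padded input at this output position is [9 11 4 / 9 0 3 / 10 13 9]. Elementwise product with the kernel and sum: 9·-1 + 9·3 + 3·-2 + 10·1.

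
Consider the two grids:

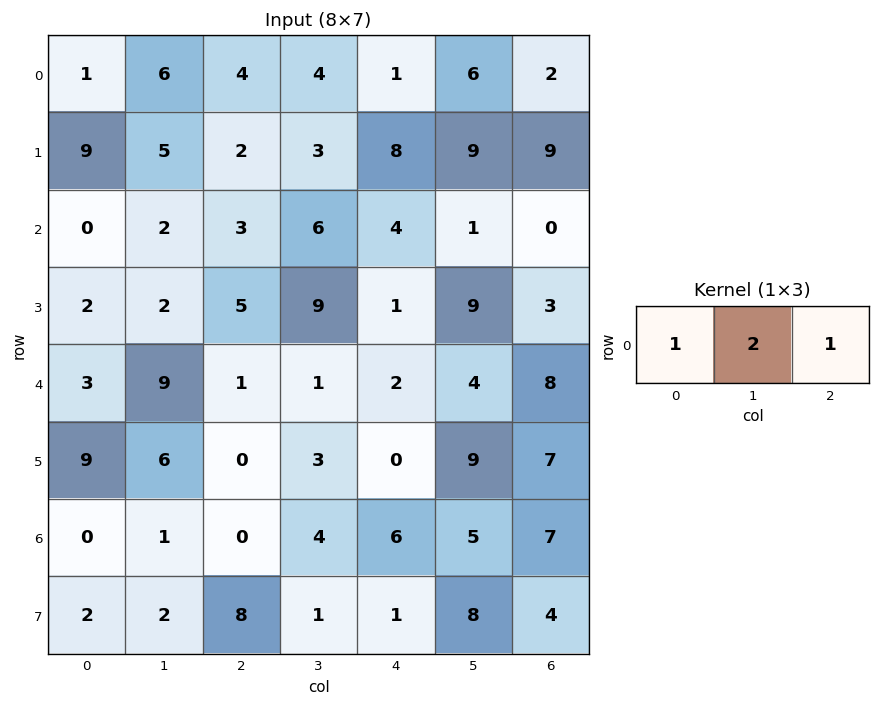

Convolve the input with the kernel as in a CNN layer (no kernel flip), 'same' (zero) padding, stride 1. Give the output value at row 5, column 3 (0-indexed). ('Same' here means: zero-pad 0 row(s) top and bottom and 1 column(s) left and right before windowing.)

The receptive field on the zero-padded input at this output position is [0 3 0]. Elementwise product with the kernel and sum: 0·1 + 3·2 + 0·1.

6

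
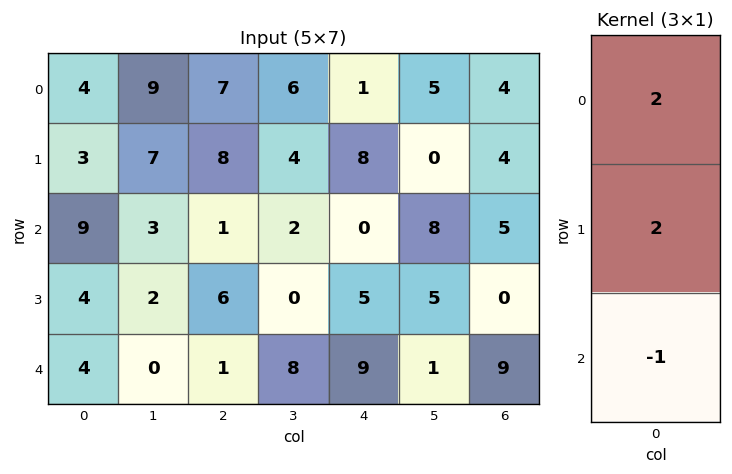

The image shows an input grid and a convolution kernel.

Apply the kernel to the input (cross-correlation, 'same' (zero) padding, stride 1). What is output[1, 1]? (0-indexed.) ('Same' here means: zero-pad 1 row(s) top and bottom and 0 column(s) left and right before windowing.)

The receptive field on the zero-padded input at this output position is [9 / 7 / 3]. Elementwise product with the kernel and sum: 9·2 + 7·2 + 3·-1.

29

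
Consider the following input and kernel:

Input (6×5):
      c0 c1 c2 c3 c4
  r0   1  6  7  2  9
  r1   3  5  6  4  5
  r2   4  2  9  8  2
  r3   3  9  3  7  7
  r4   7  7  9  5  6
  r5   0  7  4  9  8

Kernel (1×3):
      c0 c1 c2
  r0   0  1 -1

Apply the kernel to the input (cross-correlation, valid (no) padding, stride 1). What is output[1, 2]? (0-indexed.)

-1

The receptive field on the input at this output position is [6 4 5]. Elementwise product with the kernel and sum: 4·1 + 5·-1.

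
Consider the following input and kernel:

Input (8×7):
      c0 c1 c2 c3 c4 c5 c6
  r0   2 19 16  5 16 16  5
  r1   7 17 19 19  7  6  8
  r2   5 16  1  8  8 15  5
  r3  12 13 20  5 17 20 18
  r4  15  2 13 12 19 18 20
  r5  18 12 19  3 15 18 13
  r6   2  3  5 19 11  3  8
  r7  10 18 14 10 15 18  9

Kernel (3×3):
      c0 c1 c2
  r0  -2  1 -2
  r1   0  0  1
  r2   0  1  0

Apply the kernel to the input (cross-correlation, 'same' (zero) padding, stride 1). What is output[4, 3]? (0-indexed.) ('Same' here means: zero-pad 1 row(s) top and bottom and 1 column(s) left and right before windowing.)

-47

The receptive field on the zero-padded input at this output position is [20 5 17 / 13 12 19 / 19 3 15]. Elementwise product with the kernel and sum: 20·-2 + 5·1 + 17·-2 + 19·1 + 3·1.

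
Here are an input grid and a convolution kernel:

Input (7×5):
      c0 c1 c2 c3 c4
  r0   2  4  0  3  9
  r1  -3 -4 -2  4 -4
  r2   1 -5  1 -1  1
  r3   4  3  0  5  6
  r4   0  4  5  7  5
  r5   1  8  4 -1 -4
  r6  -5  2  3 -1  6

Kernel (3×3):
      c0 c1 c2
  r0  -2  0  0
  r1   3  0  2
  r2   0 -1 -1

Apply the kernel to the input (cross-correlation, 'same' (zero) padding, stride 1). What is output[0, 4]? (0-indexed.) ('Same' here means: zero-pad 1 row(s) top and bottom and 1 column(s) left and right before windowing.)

13

The receptive field on the zero-padded input at this output position is [0 0 0 / 3 9 0 / 4 -4 0]. Elementwise product with the kernel and sum: 0·-2 + 3·3 + 0·2 + -4·-1 + 0·-1.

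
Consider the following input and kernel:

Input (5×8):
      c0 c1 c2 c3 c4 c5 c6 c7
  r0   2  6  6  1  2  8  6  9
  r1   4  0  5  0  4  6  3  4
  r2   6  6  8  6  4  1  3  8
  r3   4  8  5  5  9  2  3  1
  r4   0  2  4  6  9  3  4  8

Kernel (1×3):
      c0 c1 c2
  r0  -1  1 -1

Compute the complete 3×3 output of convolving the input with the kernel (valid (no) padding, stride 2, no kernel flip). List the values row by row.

Output[0,0]: The receptive field on the input at this output position is [2 6 6]. Elementwise product with the kernel and sum: 2·-1 + 6·1 + 6·-1.
Output[0,1]: The receptive field on the input at this output position is [6 1 2]. Elementwise product with the kernel and sum: 6·-1 + 1·1 + 2·-1.

-2 -7 0
-8 -6 -6
-2 -7 -10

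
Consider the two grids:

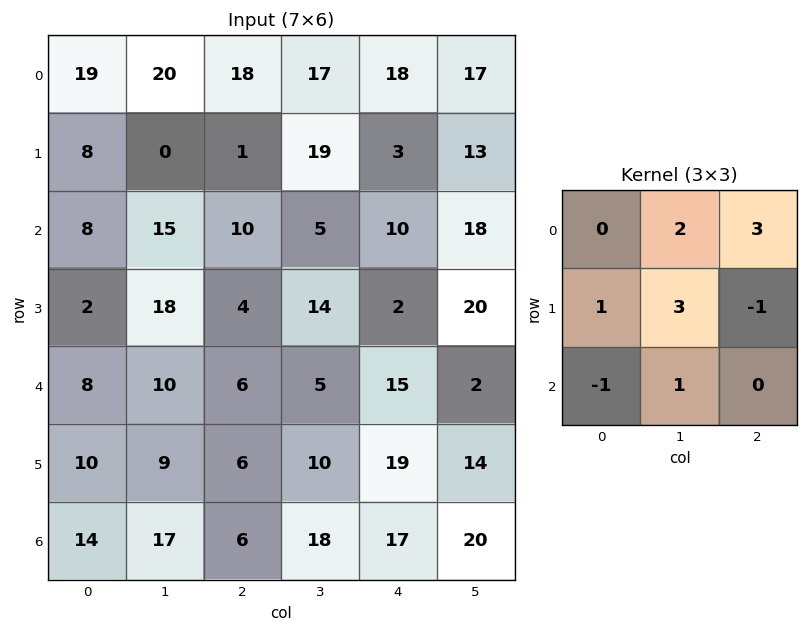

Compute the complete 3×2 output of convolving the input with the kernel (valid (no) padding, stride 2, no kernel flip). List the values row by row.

Output[0,0]: The receptive field on the input at this output position is [19 20 18 / 8 0 1 / 8 15 10]. Elementwise product with the kernel and sum: 20·2 + 18·3 + 8·1 + 0·3 + 1·-1 + 8·-1 + 15·1.
Output[0,1]: The receptive field on the input at this output position is [18 17 18 / 1 19 3 / 10 5 10]. Elementwise product with the kernel and sum: 17·2 + 18·3 + 1·1 + 19·3 + 3·-1 + 10·-1 + 5·1.

108 138
114 83
72 84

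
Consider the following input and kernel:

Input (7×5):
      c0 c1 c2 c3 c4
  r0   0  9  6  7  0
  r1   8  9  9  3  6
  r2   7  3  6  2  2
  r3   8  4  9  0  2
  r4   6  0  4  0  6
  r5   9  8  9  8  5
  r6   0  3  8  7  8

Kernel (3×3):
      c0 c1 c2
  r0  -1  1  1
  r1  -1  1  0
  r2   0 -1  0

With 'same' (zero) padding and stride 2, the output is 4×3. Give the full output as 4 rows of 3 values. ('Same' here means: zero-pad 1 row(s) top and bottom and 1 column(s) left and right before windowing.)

-8 -12 -13
16 -3 1
9 0 3
17 14 -2

Output[0,0]: The receptive field on the zero-padded input at this output position is [0 0 0 / 0 0 9 / 0 8 9]. Elementwise product with the kernel and sum: 0·-1 + 0·1 + 0·1 + 0·-1 + 0·1 + 8·-1.
Output[0,1]: The receptive field on the zero-padded input at this output position is [0 0 0 / 9 6 7 / 9 9 3]. Elementwise product with the kernel and sum: 0·-1 + 0·1 + 0·1 + 9·-1 + 6·1 + 9·-1.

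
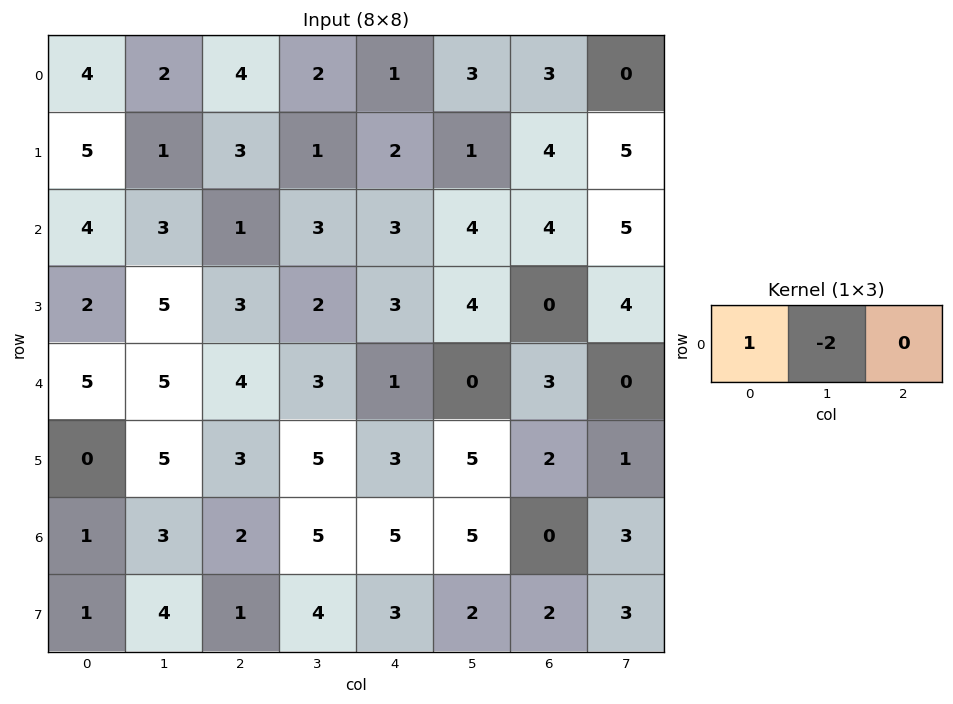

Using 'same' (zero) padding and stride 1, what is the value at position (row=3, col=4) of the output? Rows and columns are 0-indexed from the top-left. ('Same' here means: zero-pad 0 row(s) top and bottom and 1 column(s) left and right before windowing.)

-4

The receptive field on the zero-padded input at this output position is [2 3 4]. Elementwise product with the kernel and sum: 2·1 + 3·-2.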